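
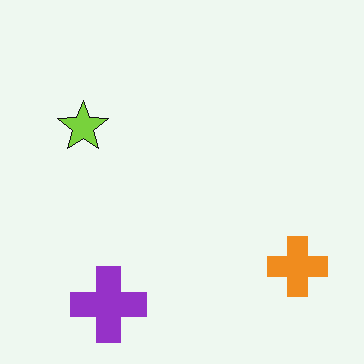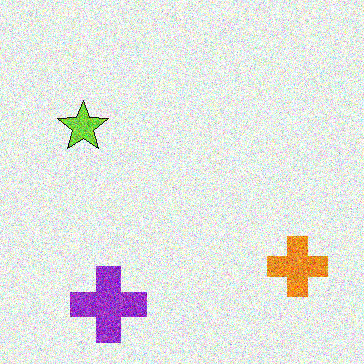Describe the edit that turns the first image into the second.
The second image is the first degraded with strong gaussian noise.

Random speckle covers the whole image, including the flat background.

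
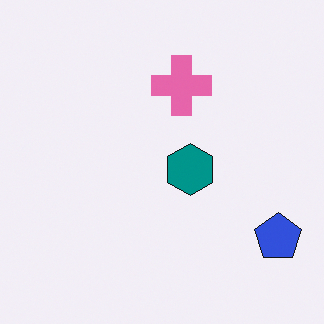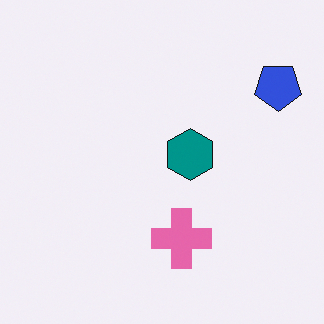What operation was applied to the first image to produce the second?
Flipped vertically (top ↔ bottom).

The pink cross is in the top of the first image and the bottom of the second — shapes on opposite sides of the horizontal midline have swapped in a mirror flip.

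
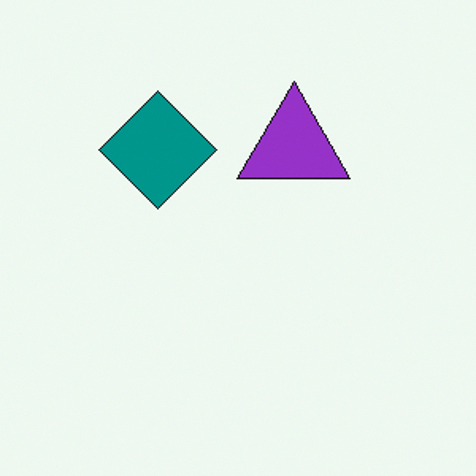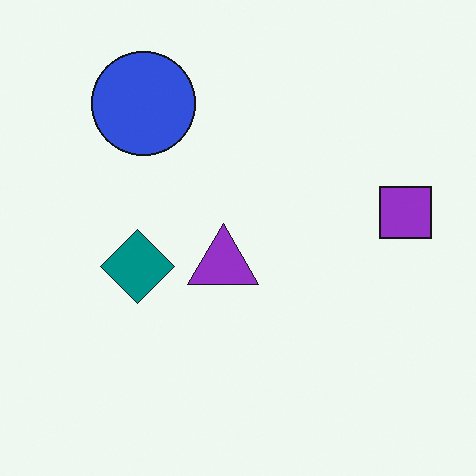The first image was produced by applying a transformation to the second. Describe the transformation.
The image was cropped to a modestly smaller region and rescaled.

The visible shapes are larger and the field of view is narrower; shapes near the original edges may be partly or wholly outside the frame — a crop-and-rescale.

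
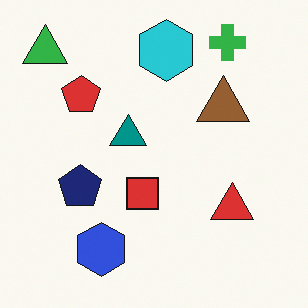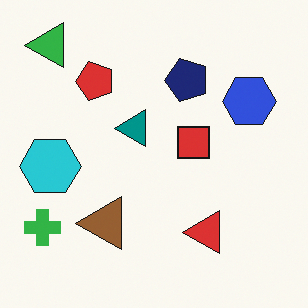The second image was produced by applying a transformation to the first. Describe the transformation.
Transposed (reflected across the top-left ↔ bottom-right diagonal).

Shapes have swapped their row and column positions — what was in the top-right is now in the bottom-left — a diagonal reflection.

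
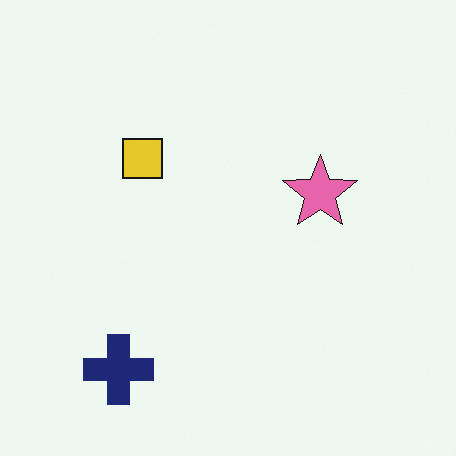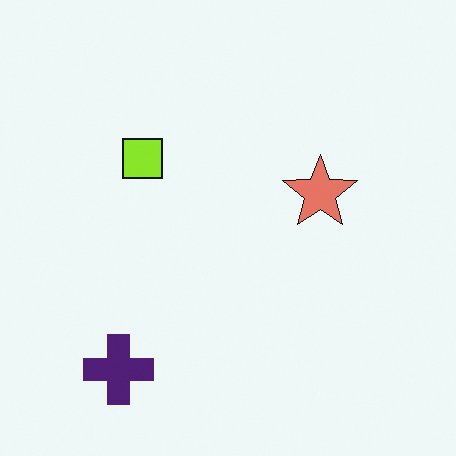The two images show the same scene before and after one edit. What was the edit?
The image was hue-shifted slightly.

Every shape's color has rotated by the same amount around the hue wheel — a uniform hue shift.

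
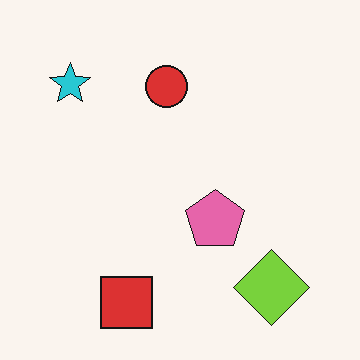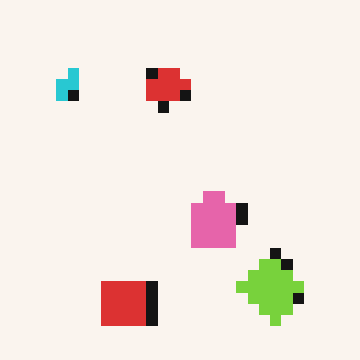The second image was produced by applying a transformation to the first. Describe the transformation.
This is the original image coarsely pixelated.

Shapes are reduced to large square blocks; fine edges and outlines are lost — a downscale-then-upscale (mosaic) effect.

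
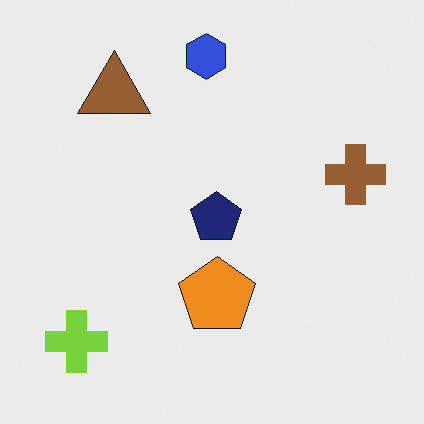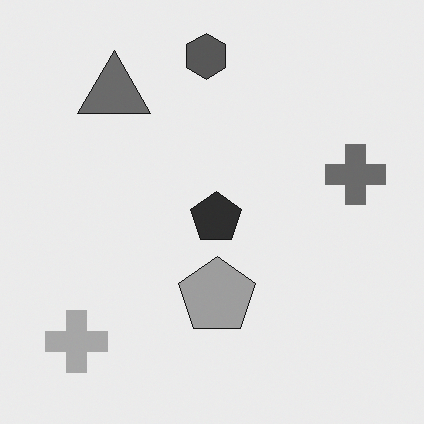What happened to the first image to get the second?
It was converted to grayscale.

All color is removed — every shape is now a shade of grey.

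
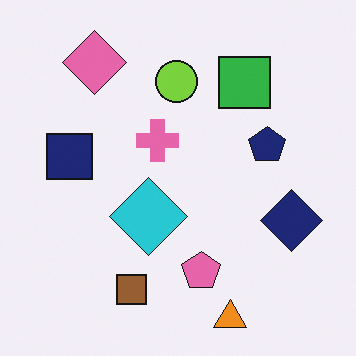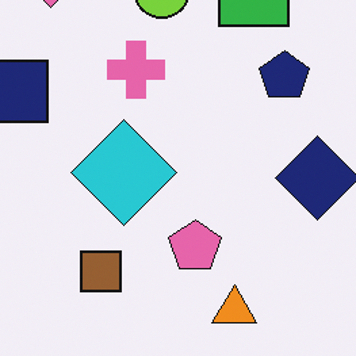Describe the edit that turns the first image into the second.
This is the original image cropped slightly and scaled back up.

The visible shapes are larger and the field of view is narrower; shapes near the original edges may be partly or wholly outside the frame — a crop-and-rescale.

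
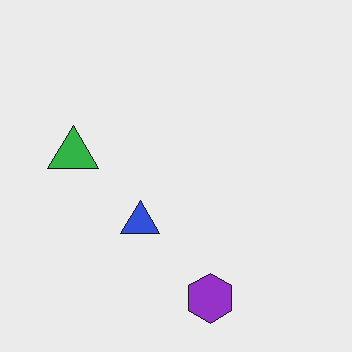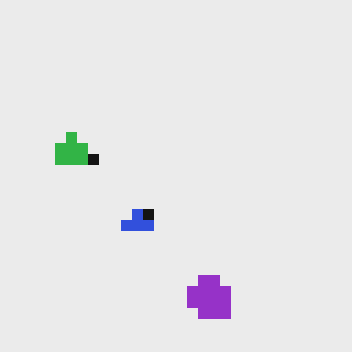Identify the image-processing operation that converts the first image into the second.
It was coarsely pixelated.

Shapes are reduced to large square blocks; fine edges and outlines are lost — a downscale-then-upscale (mosaic) effect.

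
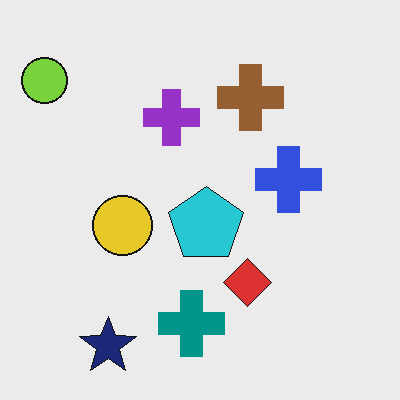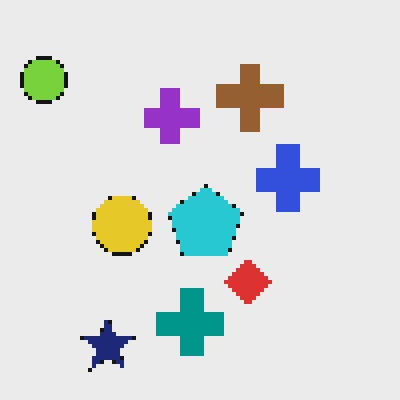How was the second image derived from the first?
This is the original image lightly pixelated (a mild mosaic effect).

Shapes are reduced to large square blocks; fine edges and outlines are lost — a downscale-then-upscale (mosaic) effect.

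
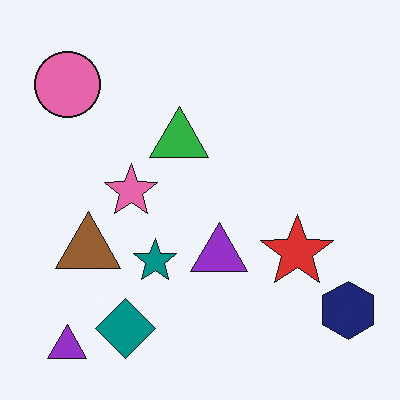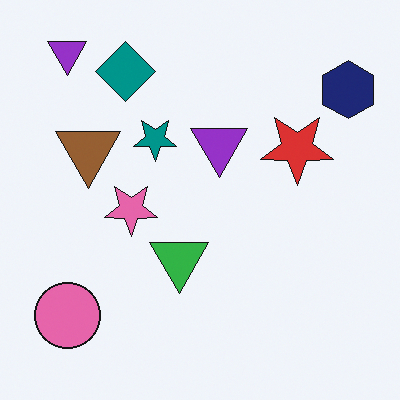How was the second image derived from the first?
This is the original image flipped vertically (top ↔ bottom).

The teal diamond is in the bottom-left of the first image and the top-left of the second — shapes on opposite sides of the horizontal midline have swapped in a mirror flip.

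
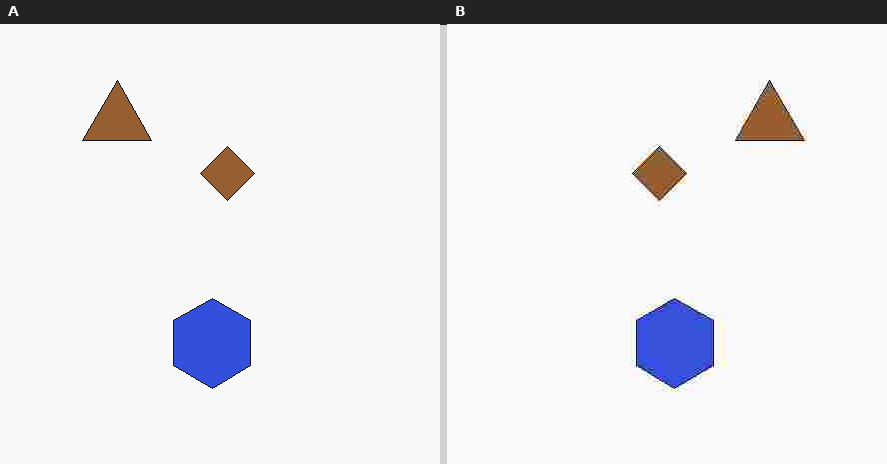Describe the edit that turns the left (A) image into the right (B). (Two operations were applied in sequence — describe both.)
The image was heavily JPEG-compressed with obvious blocking artifacts, then flipped horizontally (left ↔ right).

Blocky 8×8 compression artifacts appear around shape edges and the flat background shows ringing — characteristic JPEG degradation. The brown triangle is in the top-left of the left (A) image and the top-right of the right (B) — shapes on opposite sides of the vertical midline have swapped in a mirror flip.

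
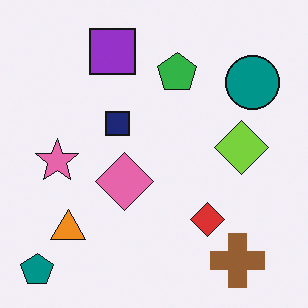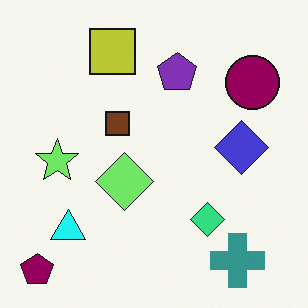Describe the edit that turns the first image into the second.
The image was hue-shifted by a moderate amount.

Every shape's color has rotated by the same amount around the hue wheel — a uniform hue shift.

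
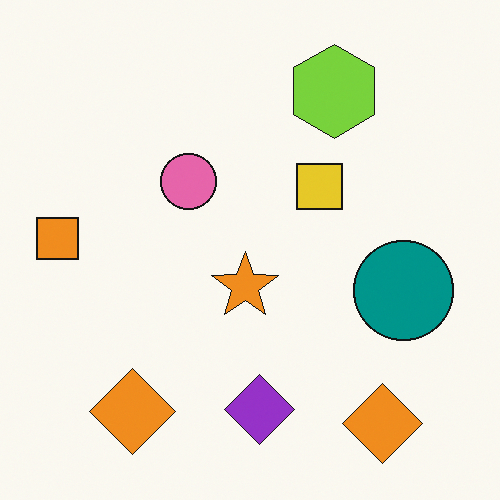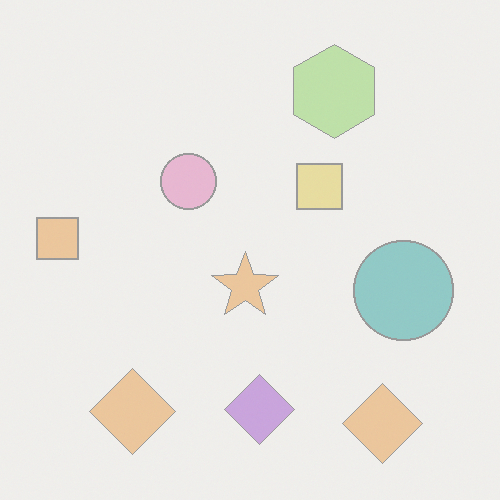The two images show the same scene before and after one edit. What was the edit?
The transformation is: washed out (contrast reduced).

Tones are pushed toward mid-grey across the whole image — a global contrast change.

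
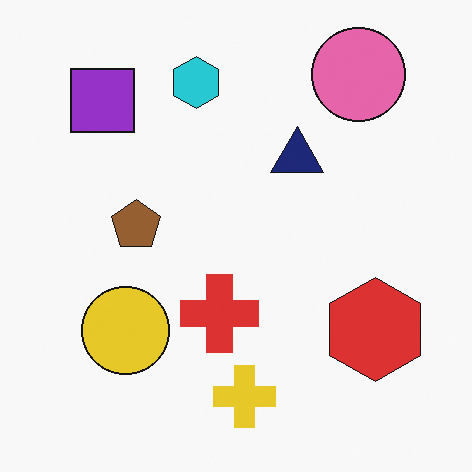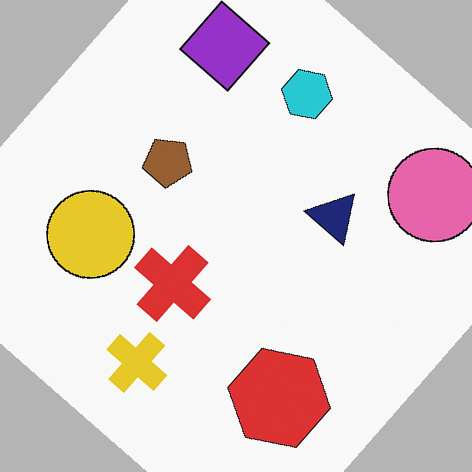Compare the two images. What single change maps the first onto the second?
The transformation is: rotated clockwise by a large amount — several tens of degrees.

Every shape is tilted by the same angle and the image corners show triangular fill wedges — a whole-image rotation by a non-right angle.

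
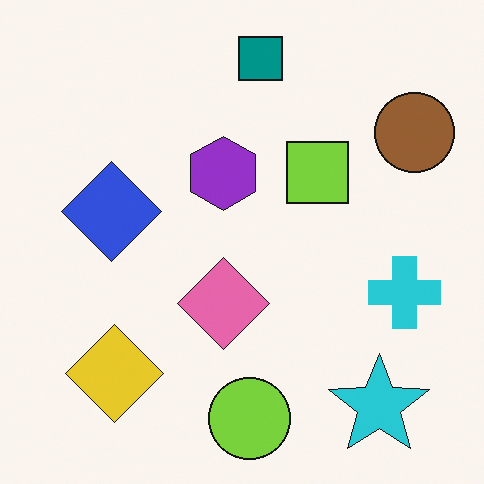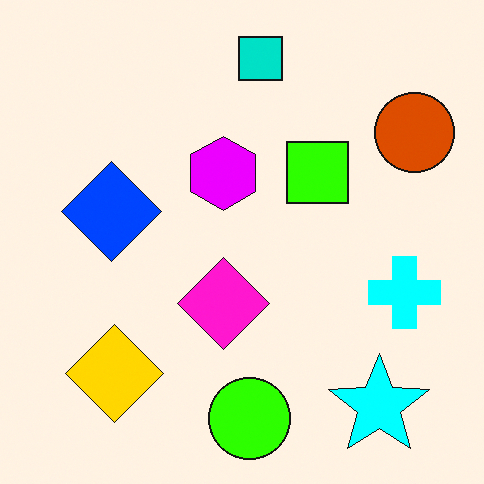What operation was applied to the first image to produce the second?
The second image is the first made much more vivid (saturation change).

All colors are more vivid — a global saturation change.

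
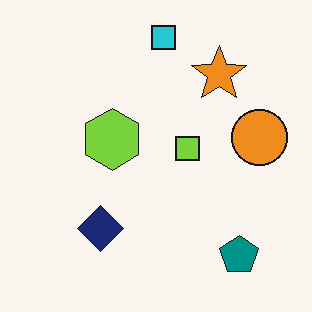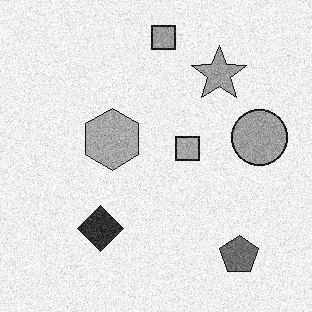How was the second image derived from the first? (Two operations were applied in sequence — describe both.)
The transformation is: degraded with visible gaussian noise, then converted to grayscale.

Random speckle covers the whole image, including the flat background. All color is removed — every shape is now a shade of grey.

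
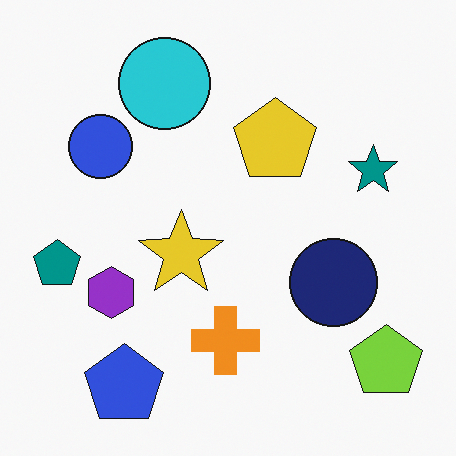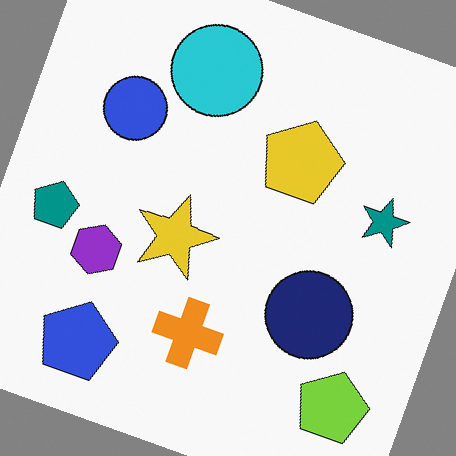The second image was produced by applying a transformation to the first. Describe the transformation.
The second image is the first rotated clockwise by a moderate amount.

Every shape is tilted by the same angle and the image corners show triangular fill wedges — a whole-image rotation by a non-right angle.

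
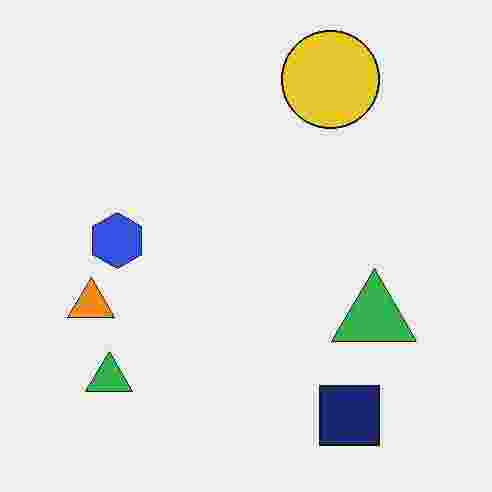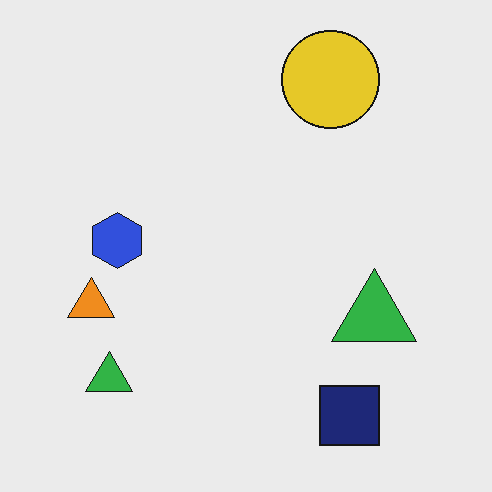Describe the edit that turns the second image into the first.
The image was degraded with heavy JPEG compression.

Blocky 8×8 compression artifacts appear around shape edges and the flat background shows ringing — characteristic JPEG degradation.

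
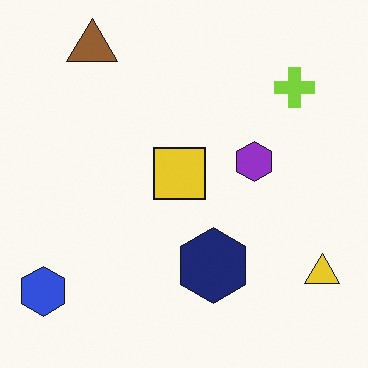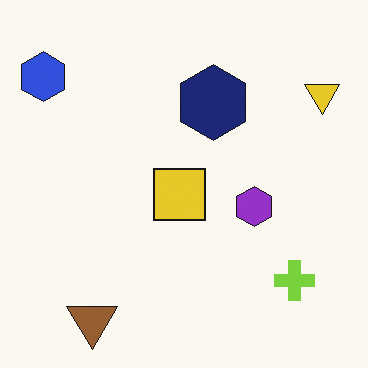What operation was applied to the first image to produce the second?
The image was flipped vertically (top ↔ bottom).

The brown triangle is in the top-left of the first image and the bottom-left of the second — shapes on opposite sides of the horizontal midline have swapped in a mirror flip.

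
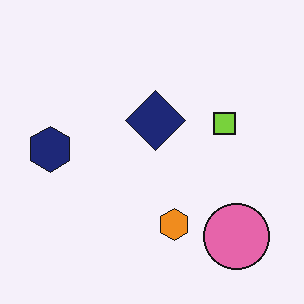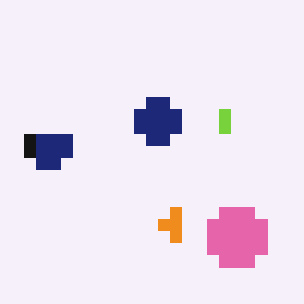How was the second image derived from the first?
The image was heavily pixelated into large blocks.

Shapes are reduced to large square blocks; fine edges and outlines are lost — a downscale-then-upscale (mosaic) effect.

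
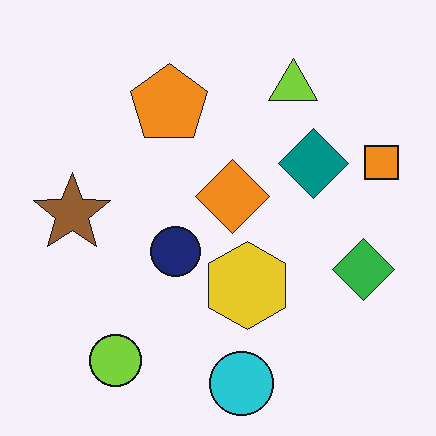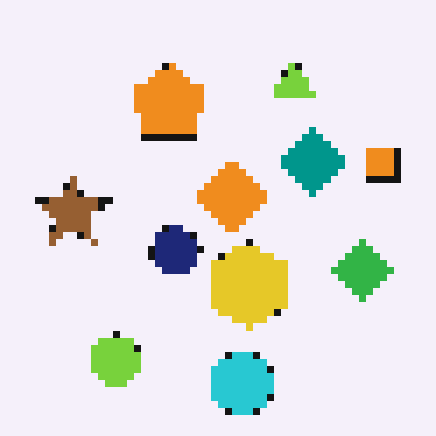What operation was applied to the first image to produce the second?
The image was moderately pixelated.

Shapes are reduced to large square blocks; fine edges and outlines are lost — a downscale-then-upscale (mosaic) effect.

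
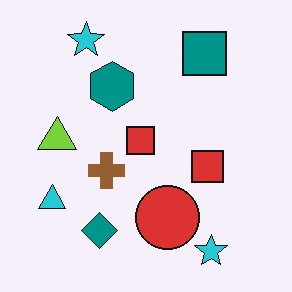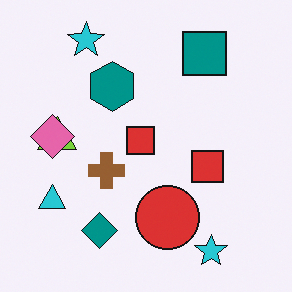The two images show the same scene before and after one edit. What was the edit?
It was overlaid with an additional pink diamond.

A pink diamond appears in the second image that is absent from the first.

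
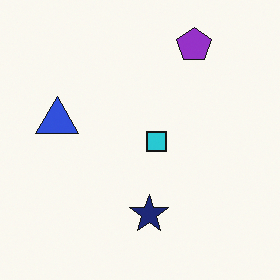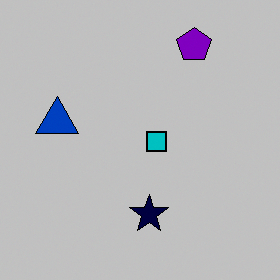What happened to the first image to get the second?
It was aggressively posterized.

Each flat color has snapped to a coarser quantized level — most visibly, the near-white background has dropped to a flat grey.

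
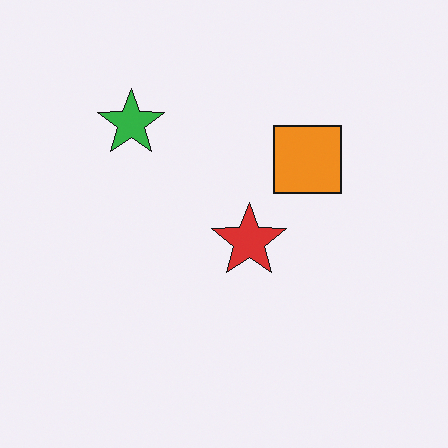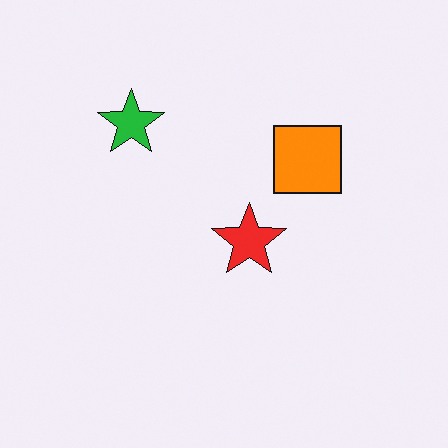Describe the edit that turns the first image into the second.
The second image is the first slightly oversaturated.

All colors are more vivid — a global saturation change.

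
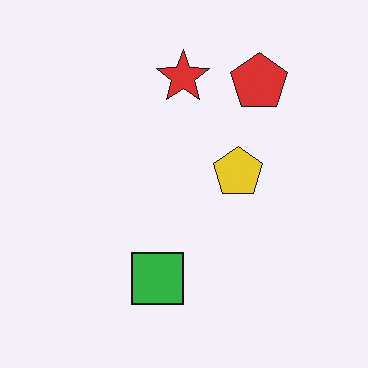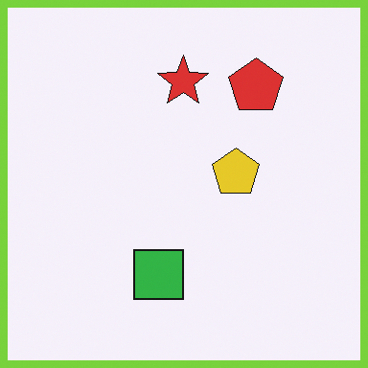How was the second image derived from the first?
It was framed with a lime border.

A solid lime frame runs around the edge of the second image, with the content slightly shrunk inside it.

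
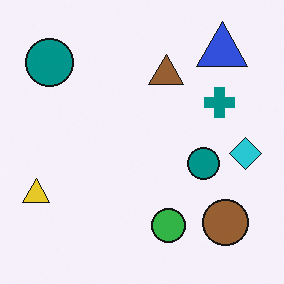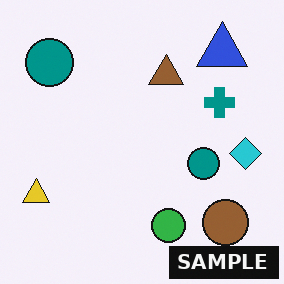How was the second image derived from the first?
It was watermarked with the text "SAMPLE" in the lower-right corner.

A dark label reading "SAMPLE" appears in the lower-right corner.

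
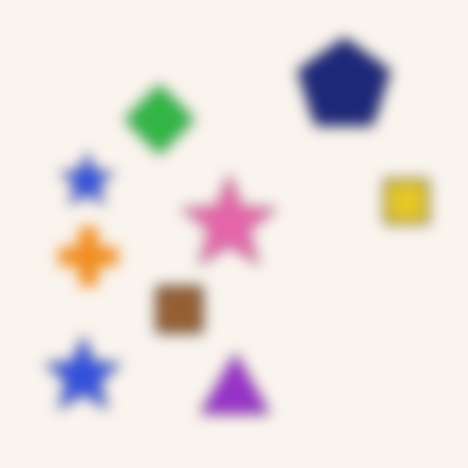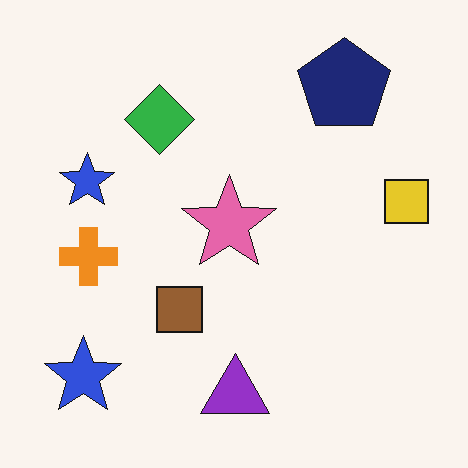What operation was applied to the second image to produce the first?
This is the original image strongly gaussian-blurred.

Shape edges and outlines are uniformly softened across the whole image.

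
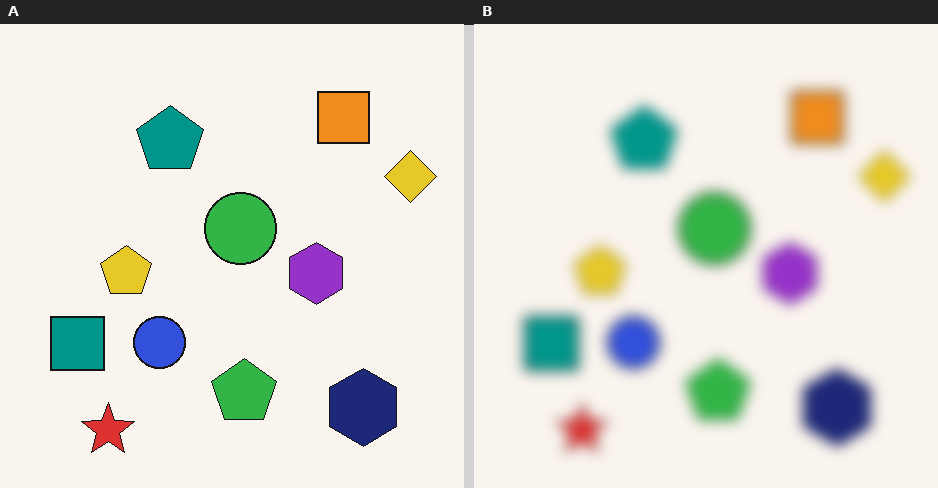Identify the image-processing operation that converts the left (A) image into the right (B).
The transformation is: strongly gaussian-blurred.

Shape edges and outlines are uniformly softened across the whole image.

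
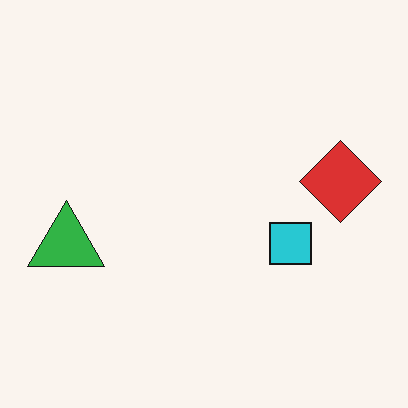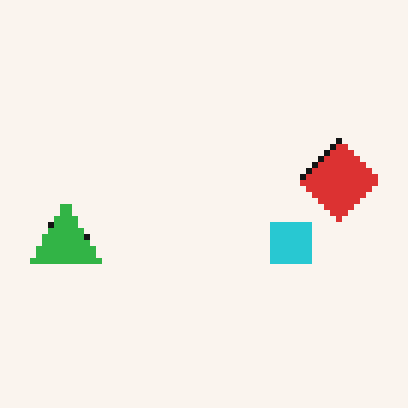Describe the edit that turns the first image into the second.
Moderately pixelated.

Shapes are reduced to large square blocks; fine edges and outlines are lost — a downscale-then-upscale (mosaic) effect.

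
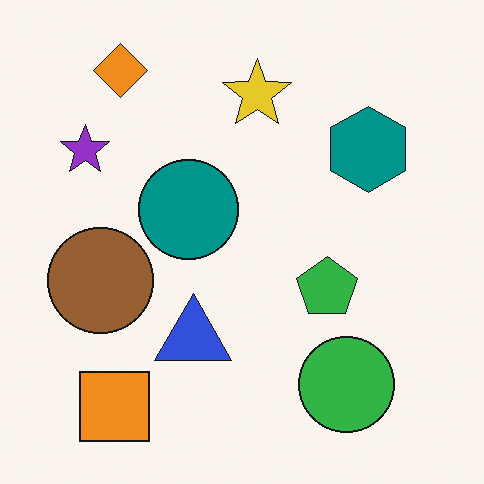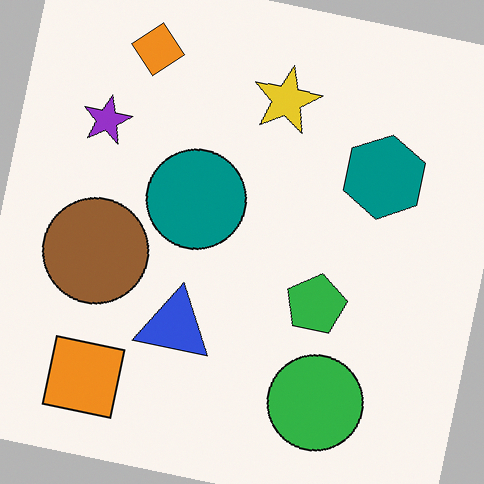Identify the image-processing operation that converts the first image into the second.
The transformation is: rotated clockwise by a small amount.

Every shape is tilted by the same angle and the image corners show triangular fill wedges — a whole-image rotation by a non-right angle.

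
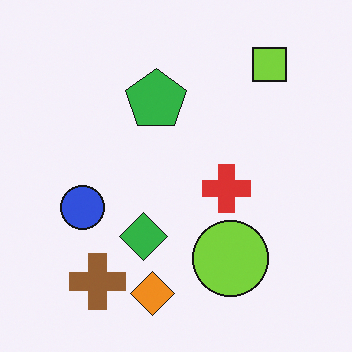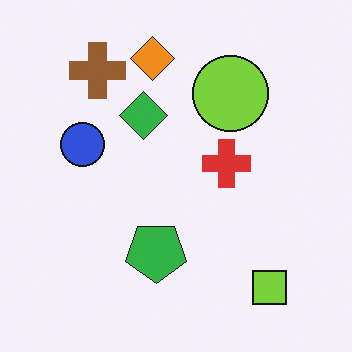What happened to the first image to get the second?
The image was flipped vertically (top ↔ bottom).

The orange diamond is in the bottom of the first image and the top of the second — shapes on opposite sides of the horizontal midline have swapped in a mirror flip.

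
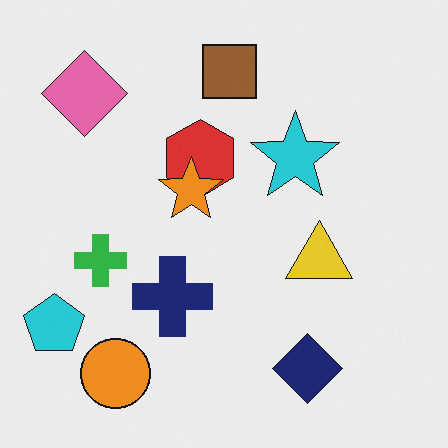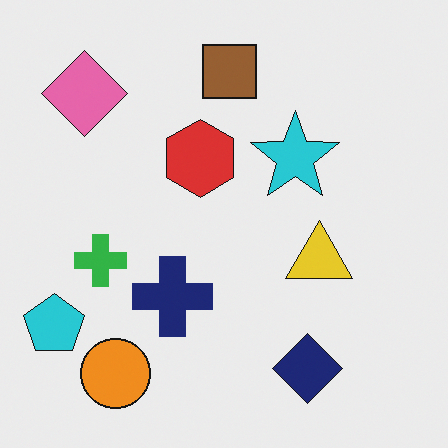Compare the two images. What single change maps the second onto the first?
The first image is the second overlaid with an additional orange star.

An orange star appears in the first image that is absent from the second.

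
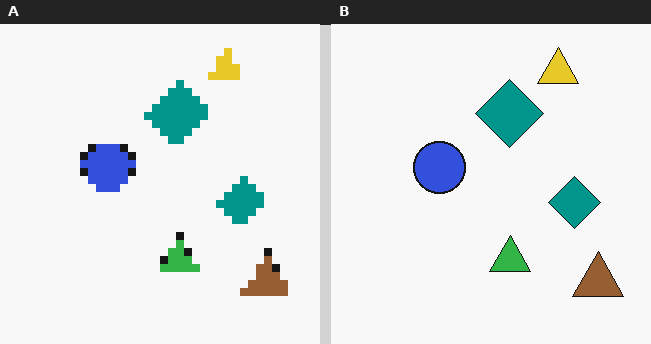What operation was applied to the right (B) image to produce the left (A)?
The image was moderately pixelated.

Shapes are reduced to large square blocks; fine edges and outlines are lost — a downscale-then-upscale (mosaic) effect.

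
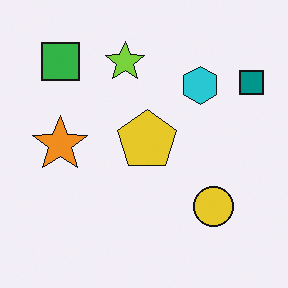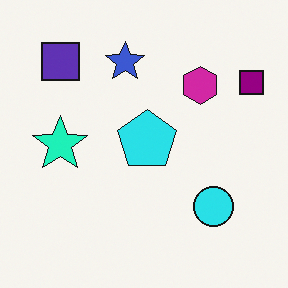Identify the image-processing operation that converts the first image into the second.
Hue-shifted through roughly a third of the color wheel.

Every shape's color has rotated by the same amount around the hue wheel — a uniform hue shift.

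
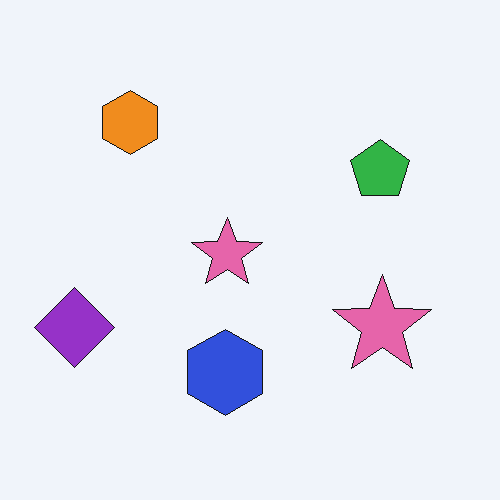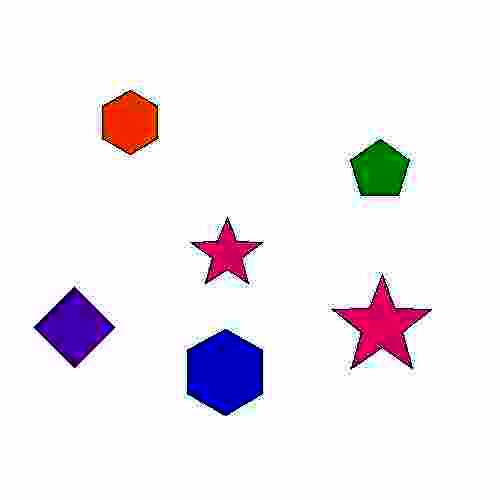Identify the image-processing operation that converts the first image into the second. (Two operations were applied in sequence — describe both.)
The transformation is: heavily JPEG-compressed with obvious blocking artifacts, then given much higher contrast.

Blocky 8×8 compression artifacts appear around shape edges and the flat background shows ringing — characteristic JPEG degradation. Tones are pushed away from mid-grey across the whole image — a global contrast change.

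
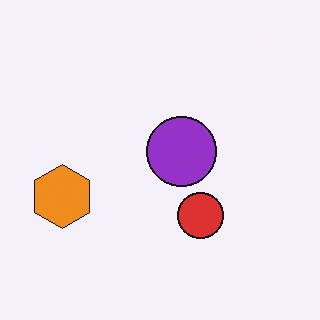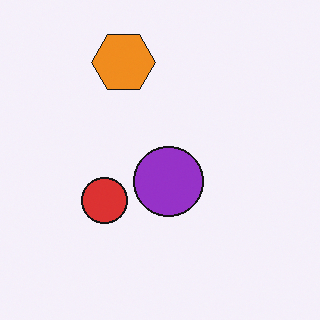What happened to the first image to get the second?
The second image is the first rotated 90° clockwise.

The orange hexagon sits in the left of the first image and the top of the second — consistent with a whole-image 90° clockwise rotation.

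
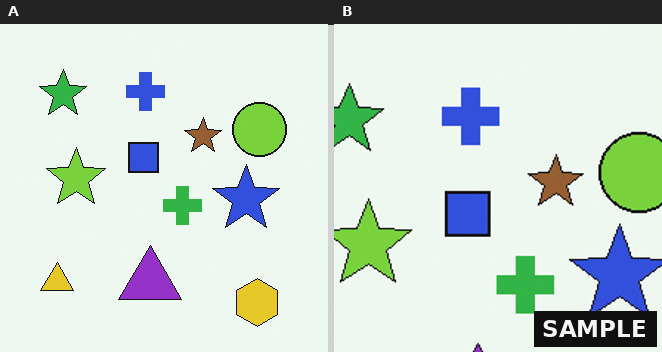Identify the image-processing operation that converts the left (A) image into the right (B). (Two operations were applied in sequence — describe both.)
Cropped to a modestly smaller region and rescaled, then watermarked with the text "SAMPLE" in the lower-right corner.

The visible shapes are larger and the field of view is narrower; shapes near the original edges may be partly or wholly outside the frame — a crop-and-rescale. A dark label reading "SAMPLE" appears in the lower-right corner.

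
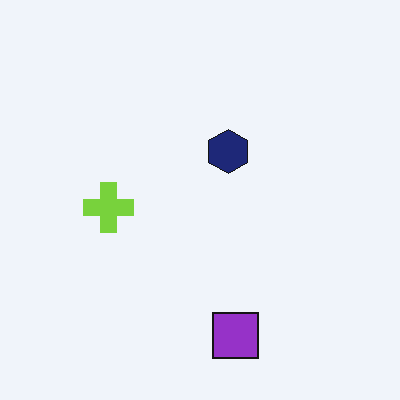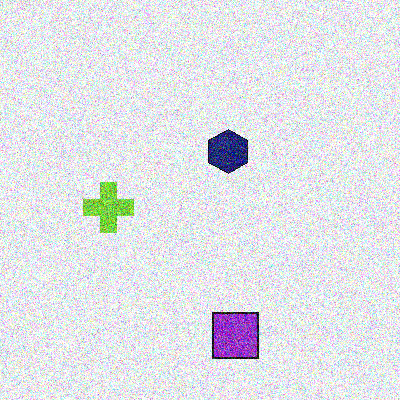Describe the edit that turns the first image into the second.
The transformation is: degraded with a thick layer of grain.

Random speckle covers the whole image, including the flat background.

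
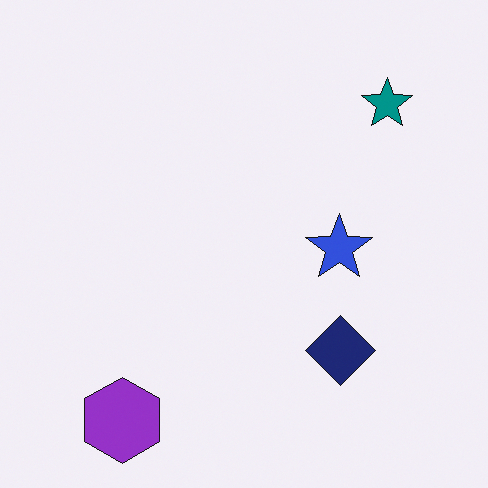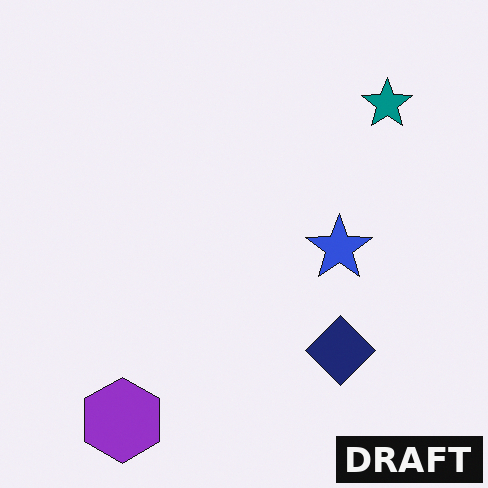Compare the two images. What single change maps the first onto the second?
The image was watermarked with the text "DRAFT" in the lower-right corner.

A dark label reading "DRAFT" appears in the lower-right corner.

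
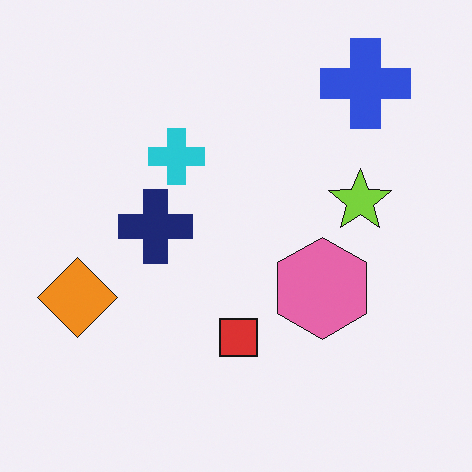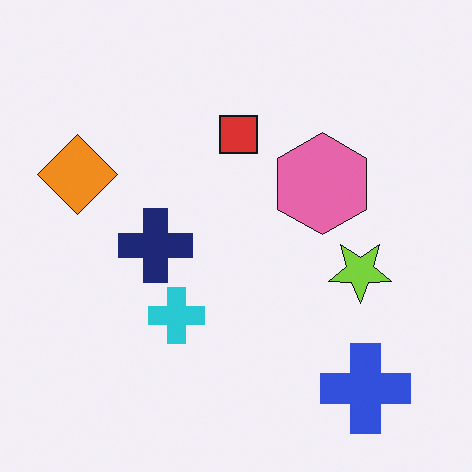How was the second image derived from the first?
It was flipped vertically (top ↔ bottom).

The blue cross is in the top-right of the first image and the bottom-right of the second — shapes on opposite sides of the horizontal midline have swapped in a mirror flip.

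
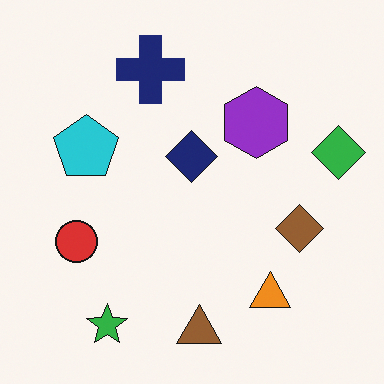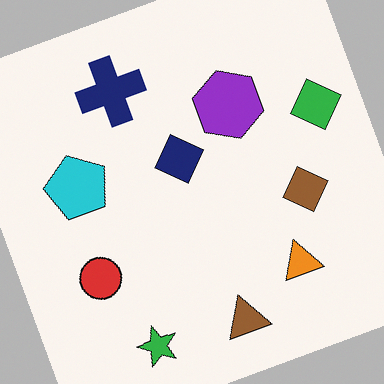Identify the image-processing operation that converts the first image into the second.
It was rotated counter-clockwise by a moderate amount.

Every shape is tilted by the same angle and the image corners show triangular fill wedges — a whole-image rotation by a non-right angle.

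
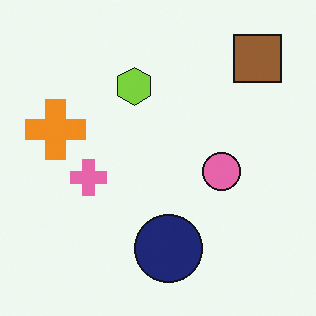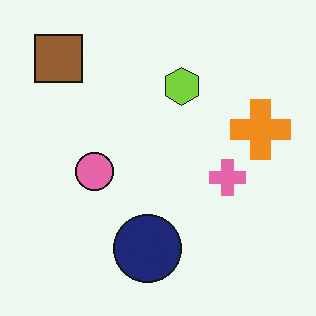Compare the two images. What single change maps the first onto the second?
This is the original image flipped horizontally (left ↔ right).

The orange cross is in the left of the first image and the right of the second — shapes on opposite sides of the vertical midline have swapped in a mirror flip.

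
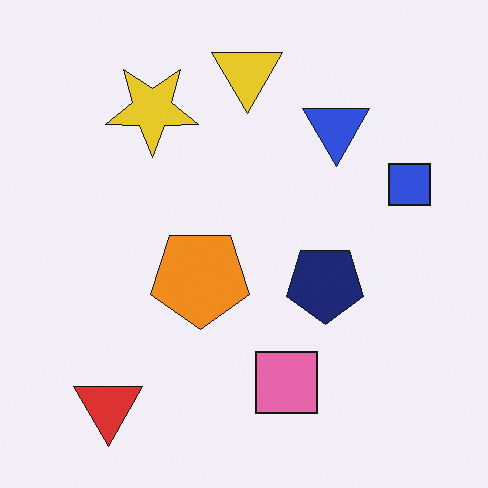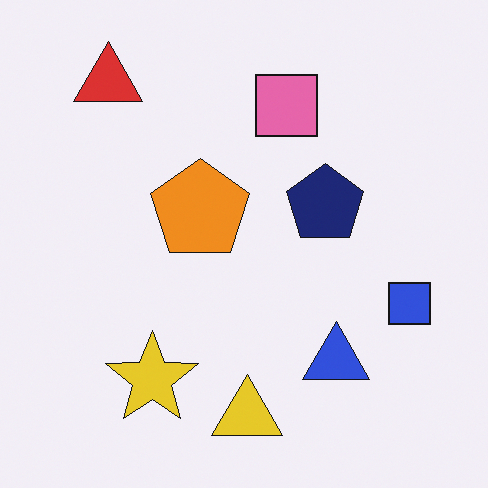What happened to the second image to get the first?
The image was flipped vertically (top ↔ bottom).

The yellow triangle is in the bottom of the second image and the top of the first — shapes on opposite sides of the horizontal midline have swapped in a mirror flip.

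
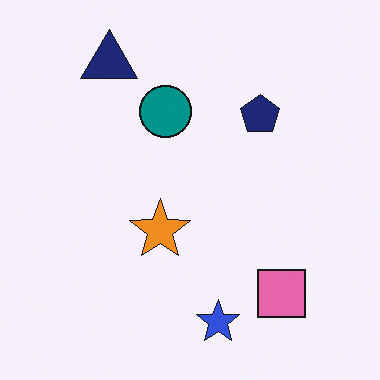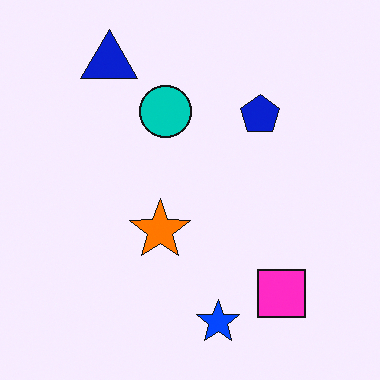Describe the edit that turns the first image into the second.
The transformation is: heavily oversaturated.

All colors are more vivid — a global saturation change.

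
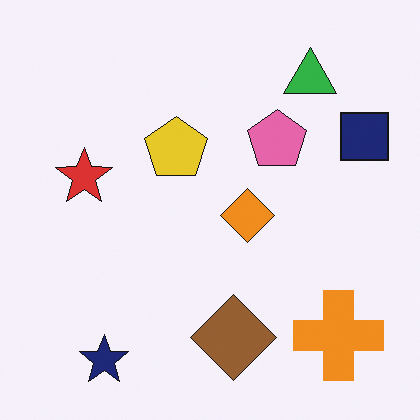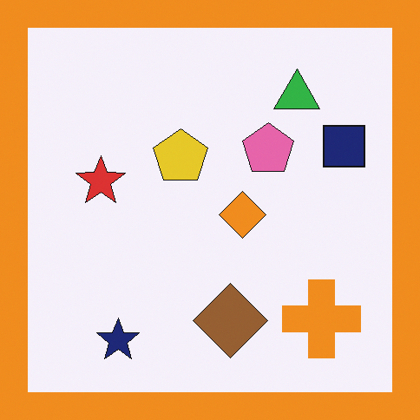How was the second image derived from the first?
The image was framed with a orange border.

A solid orange frame runs around the edge of the second image, with the content slightly shrunk inside it.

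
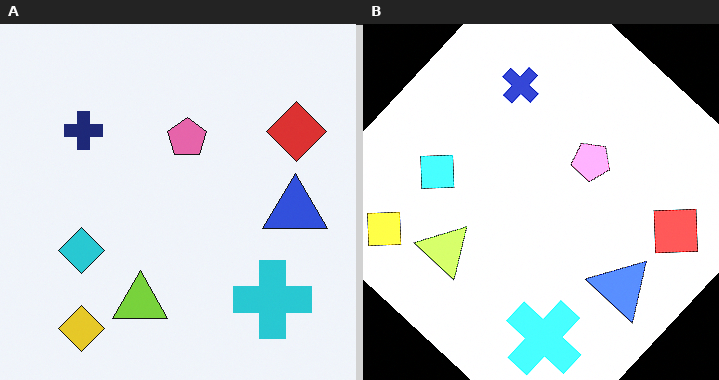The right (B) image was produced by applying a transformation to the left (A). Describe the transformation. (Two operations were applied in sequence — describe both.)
This is the original image rotated clockwise by a large amount — several tens of degrees, then noticeably brightened.

Every shape is tilted by the same angle and the image corners show triangular fill wedges — a whole-image rotation by a non-right angle. Every pixel — background and shapes alike — is uniformly brightened.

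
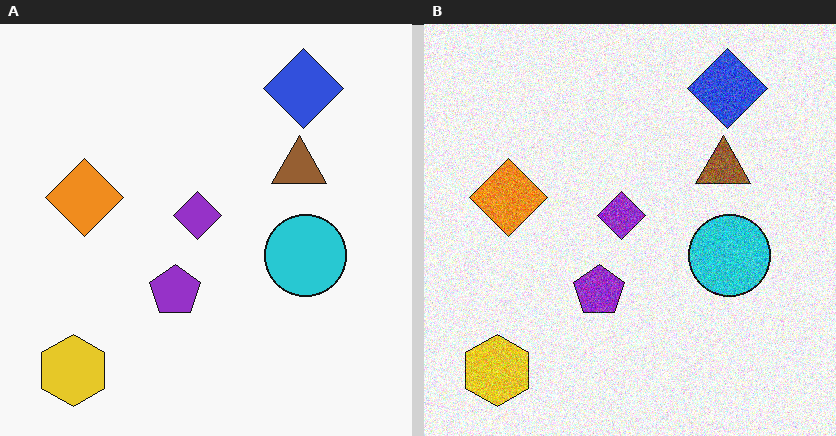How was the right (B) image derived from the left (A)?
This is the original image degraded with a thick layer of grain.

Random speckle covers the whole image, including the flat background.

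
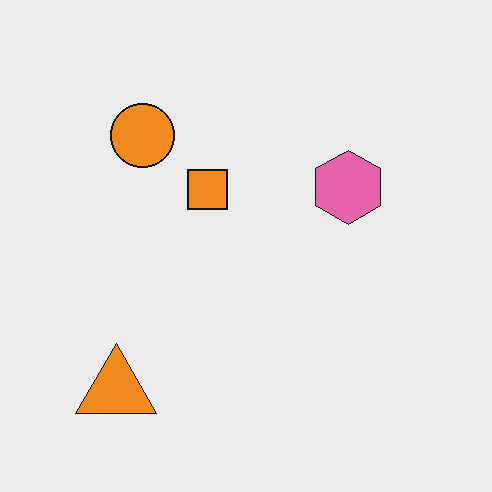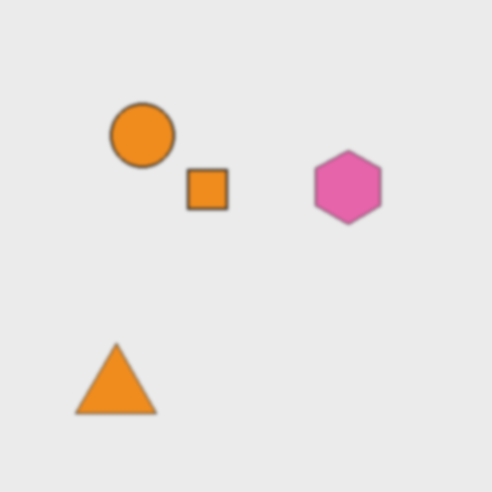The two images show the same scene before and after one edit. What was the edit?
The transformation is: lightly blurred.

Shape edges and outlines are uniformly softened across the whole image.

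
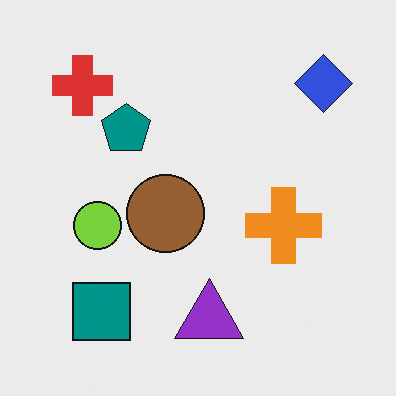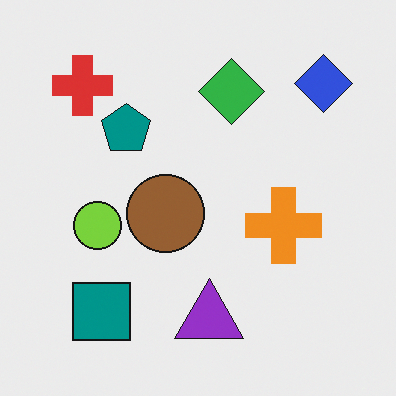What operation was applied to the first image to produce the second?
It was overlaid with an additional green diamond.

A green diamond appears in the second image that is absent from the first.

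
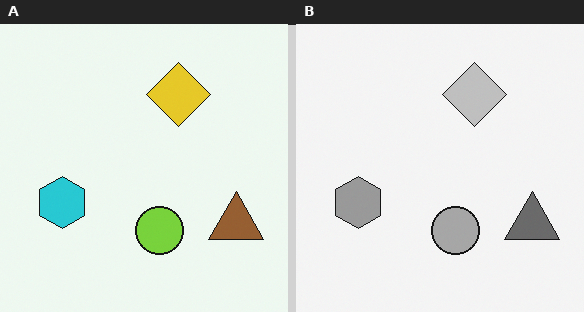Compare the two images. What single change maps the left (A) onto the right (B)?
The image was converted to grayscale.

All color is removed — every shape is now a shade of grey.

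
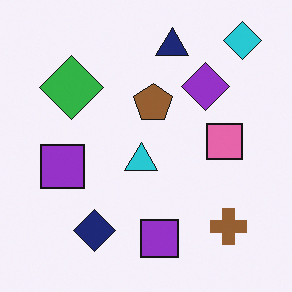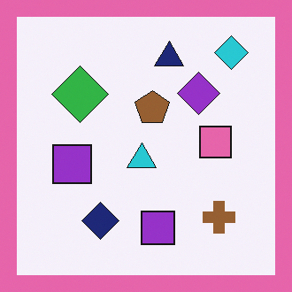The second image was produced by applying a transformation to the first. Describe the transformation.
Framed with a pink border.

A solid pink frame runs around the edge of the second image, with the content slightly shrunk inside it.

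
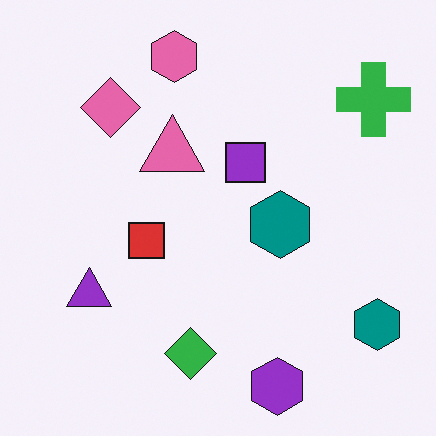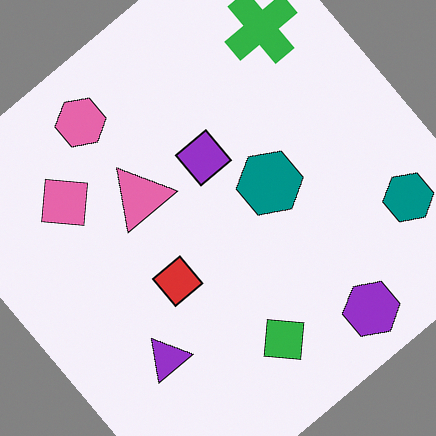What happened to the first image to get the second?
The image was rotated counter-clockwise by a large amount — several tens of degrees.

Every shape is tilted by the same angle and the image corners show triangular fill wedges — a whole-image rotation by a non-right angle.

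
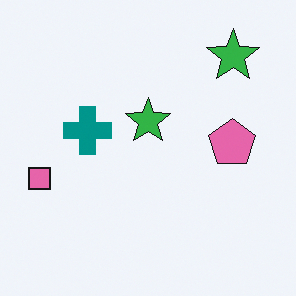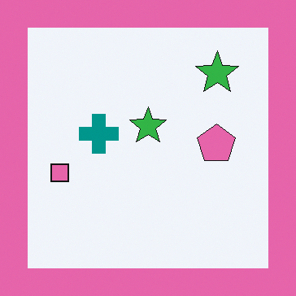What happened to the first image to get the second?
The second image is the first framed with a pink border.

A solid pink frame runs around the edge of the second image, with the content slightly shrunk inside it.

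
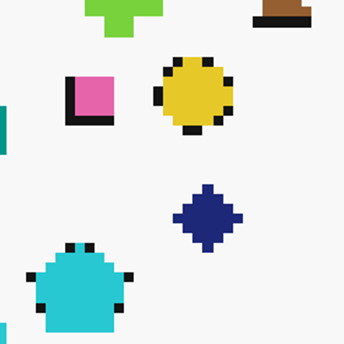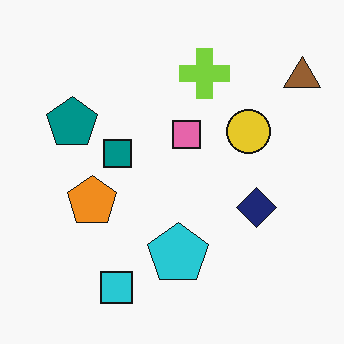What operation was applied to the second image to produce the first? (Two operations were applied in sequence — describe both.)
The first image is the second pixelated into visible square blocks, then cropped tightly and scaled back up.

Shapes are reduced to large square blocks; fine edges and outlines are lost — a downscale-then-upscale (mosaic) effect. The visible shapes are larger and the field of view is narrower; shapes near the original edges may be partly or wholly outside the frame — a crop-and-rescale.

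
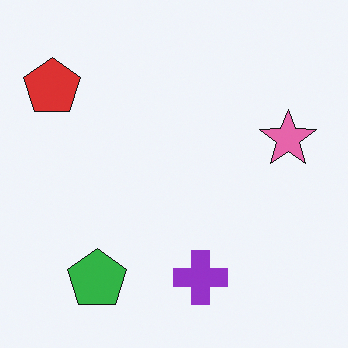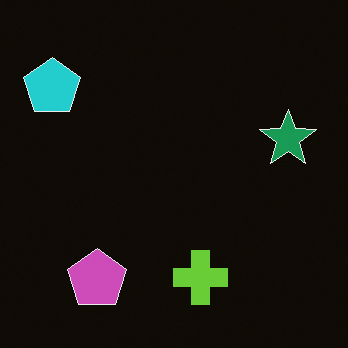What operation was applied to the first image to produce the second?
The second image is the first color-inverted (negative).

The light background has become dark and every shape's color is its complement — a photographic negative.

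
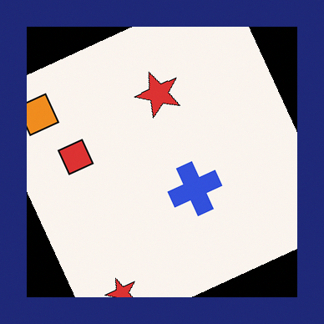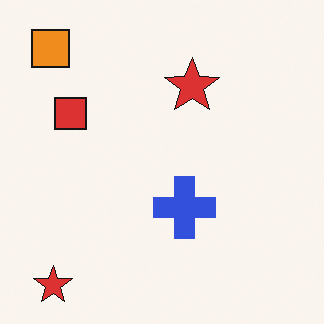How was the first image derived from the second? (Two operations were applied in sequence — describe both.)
This is the original image rotated counter-clockwise by a clearly visible amount, then framed with a navy border.

Every shape is tilted by the same angle and the image corners show triangular fill wedges — a whole-image rotation by a non-right angle. A solid navy frame runs around the edge of the first image, with the content slightly shrunk inside it.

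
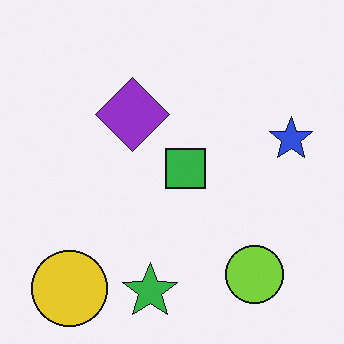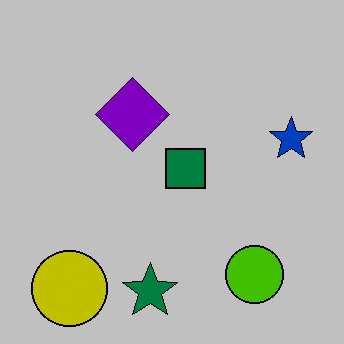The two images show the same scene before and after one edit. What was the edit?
Aggressively posterized.

Each flat color has snapped to a coarser quantized level — most visibly, the near-white background has dropped to a flat grey.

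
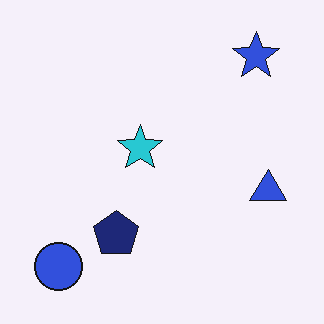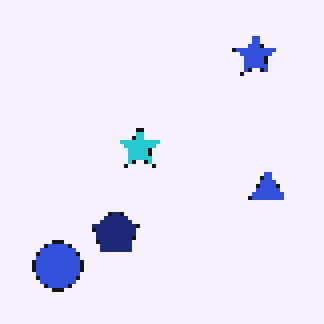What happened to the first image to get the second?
The image was lightly pixelated (a mild mosaic effect).

Shapes are reduced to large square blocks; fine edges and outlines are lost — a downscale-then-upscale (mosaic) effect.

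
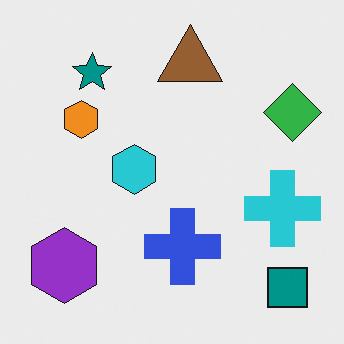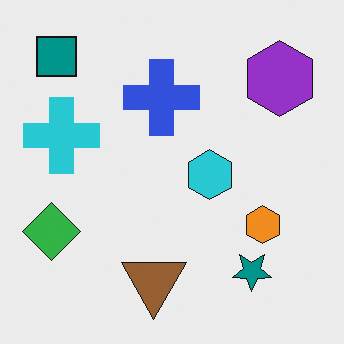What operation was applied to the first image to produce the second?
Rotated 180°.

The teal square sits in the bottom-right of the first image and the top-left of the second — consistent with a whole-image 180° rotation.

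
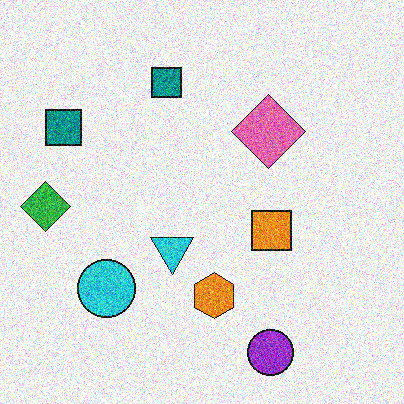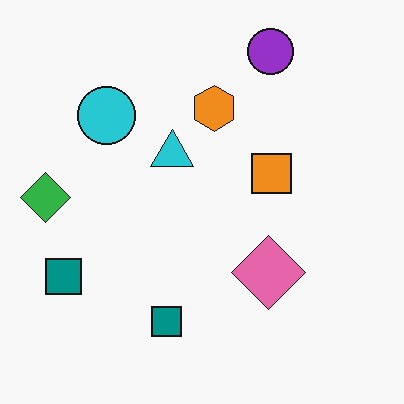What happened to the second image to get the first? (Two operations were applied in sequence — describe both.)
It was degraded with heavy additive noise, then flipped vertically (top ↔ bottom).

Random speckle covers the whole image, including the flat background. The purple circle is in the top-right of the second image and the bottom-right of the first — shapes on opposite sides of the horizontal midline have swapped in a mirror flip.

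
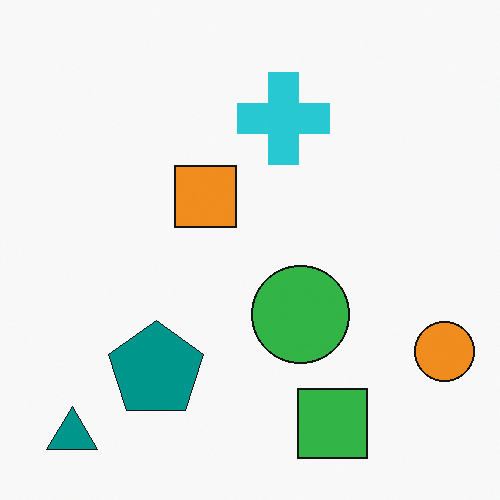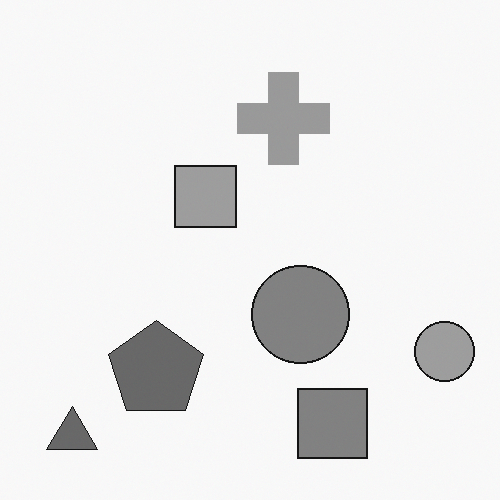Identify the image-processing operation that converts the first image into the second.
The image was converted to grayscale.

All color is removed — every shape is now a shade of grey.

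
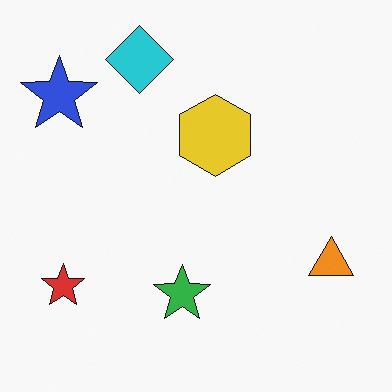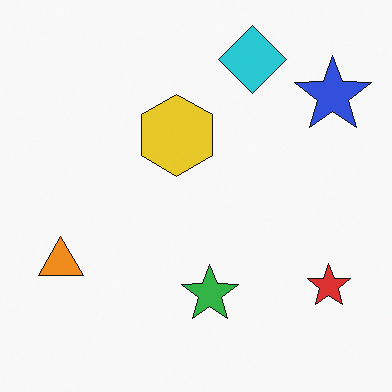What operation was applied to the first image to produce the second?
Flipped horizontally (left ↔ right).

The blue star is in the top-left of the first image and the top-right of the second — shapes on opposite sides of the vertical midline have swapped in a mirror flip.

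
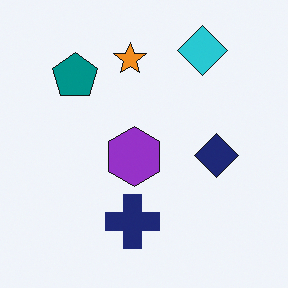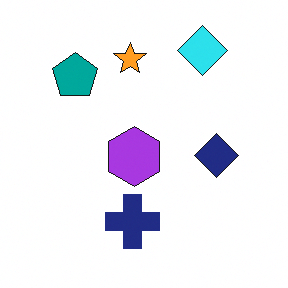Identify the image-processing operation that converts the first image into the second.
The transformation is: slightly brightened.

Every pixel — background and shapes alike — is uniformly brightened.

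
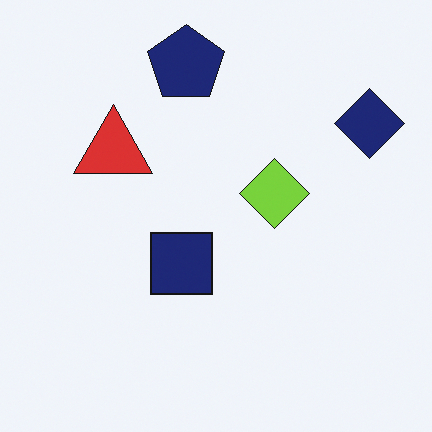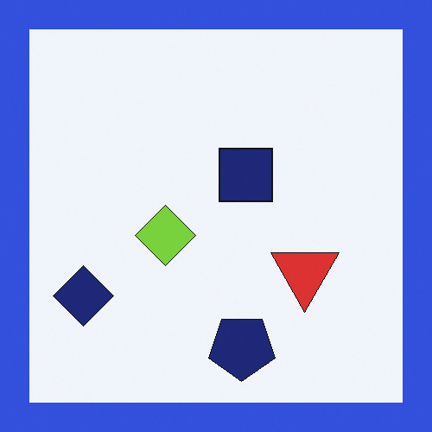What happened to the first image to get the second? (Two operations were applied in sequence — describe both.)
The second image is the first rotated 180°, then framed with a blue border.

The navy diamond sits in the top-right of the first image and the bottom-left of the second — consistent with a whole-image 180° rotation. A solid blue frame runs around the edge of the second image, with the content slightly shrunk inside it.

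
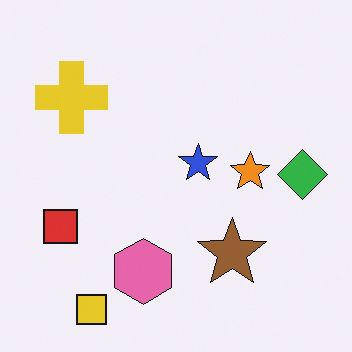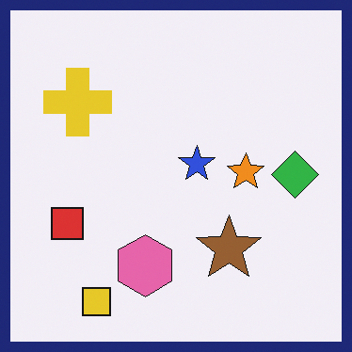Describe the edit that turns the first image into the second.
The second image is the first framed with a navy border.

A solid navy frame runs around the edge of the second image, with the content slightly shrunk inside it.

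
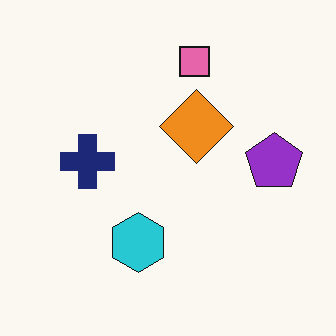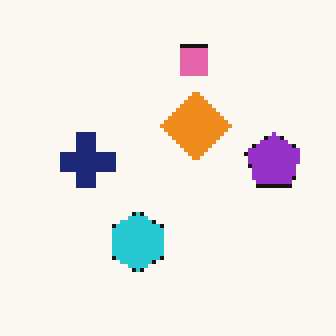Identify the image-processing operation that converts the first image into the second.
Lightly pixelated (a mild mosaic effect).

Shapes are reduced to large square blocks; fine edges and outlines are lost — a downscale-then-upscale (mosaic) effect.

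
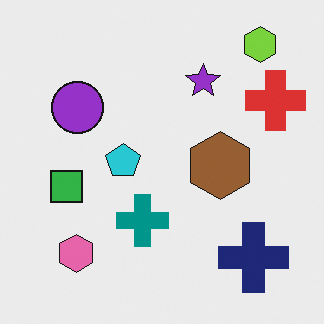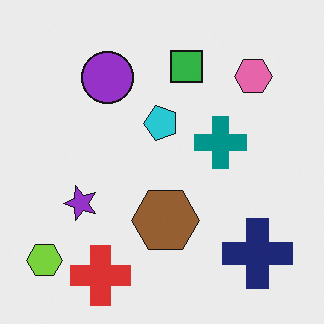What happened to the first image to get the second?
The image was transposed (reflected across the top-left ↔ bottom-right diagonal).

Shapes have swapped their row and column positions — what was in the top-right is now in the bottom-left — a diagonal reflection.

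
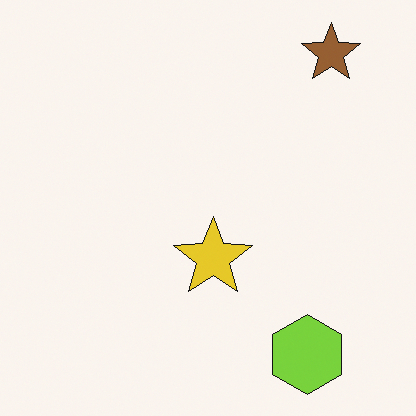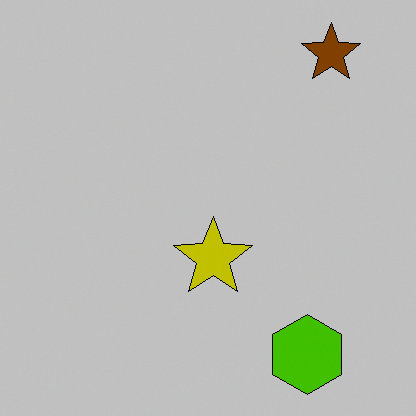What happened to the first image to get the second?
Heavily posterized to just a handful of flat colors.

Each flat color has snapped to a coarser quantized level — most visibly, the near-white background has dropped to a flat grey.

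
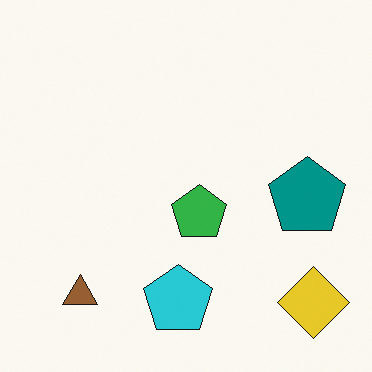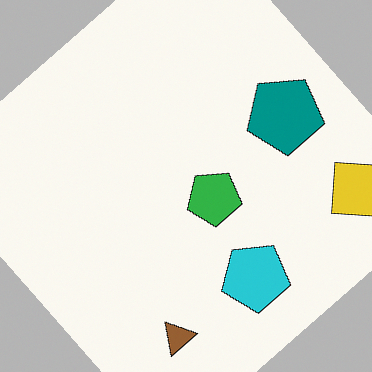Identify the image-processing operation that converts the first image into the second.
The second image is the first rotated counter-clockwise by a large amount — several tens of degrees.

Every shape is tilted by the same angle and the image corners show triangular fill wedges — a whole-image rotation by a non-right angle.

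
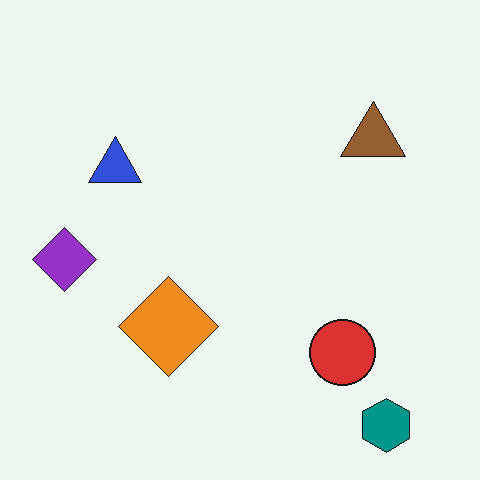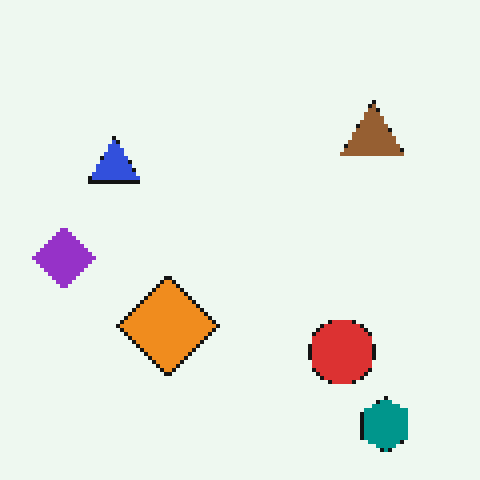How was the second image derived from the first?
It was lightly pixelated (a mild mosaic effect).

Shapes are reduced to large square blocks; fine edges and outlines are lost — a downscale-then-upscale (mosaic) effect.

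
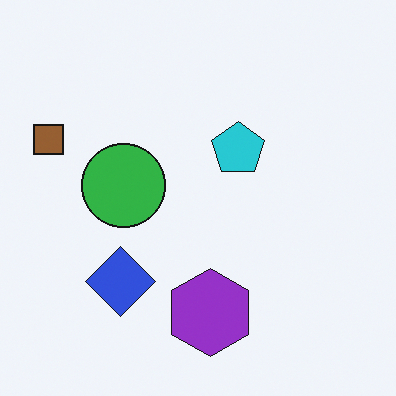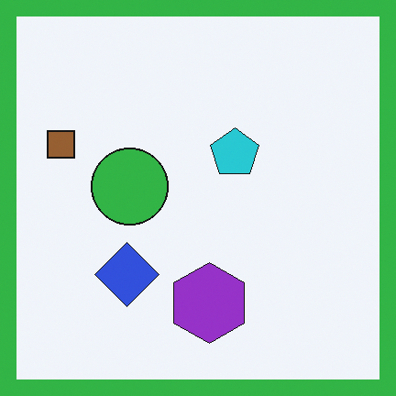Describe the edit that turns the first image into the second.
The second image is the first framed with a green border.

A solid green frame runs around the edge of the second image, with the content slightly shrunk inside it.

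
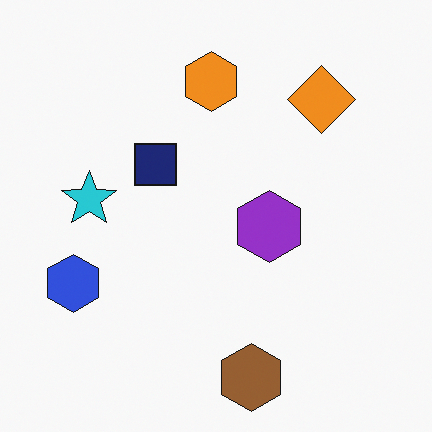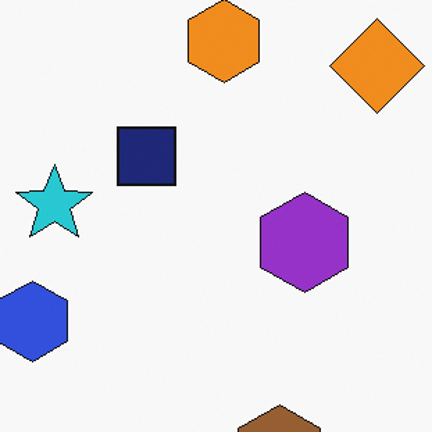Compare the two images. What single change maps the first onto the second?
It was cropped to a modestly smaller region and rescaled.

The visible shapes are larger and the field of view is narrower; shapes near the original edges may be partly or wholly outside the frame — a crop-and-rescale.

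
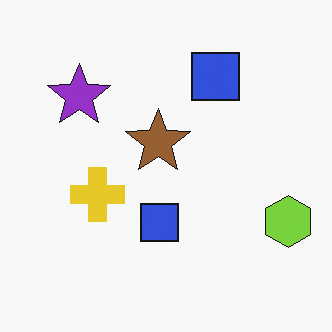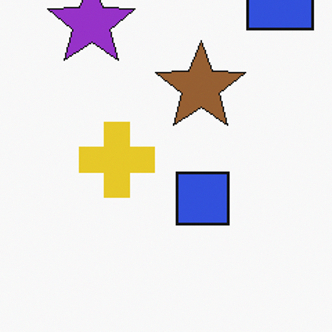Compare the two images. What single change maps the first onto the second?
The second image is the first cropped slightly and scaled back up.

The visible shapes are larger and the field of view is narrower; shapes near the original edges may be partly or wholly outside the frame — a crop-and-rescale.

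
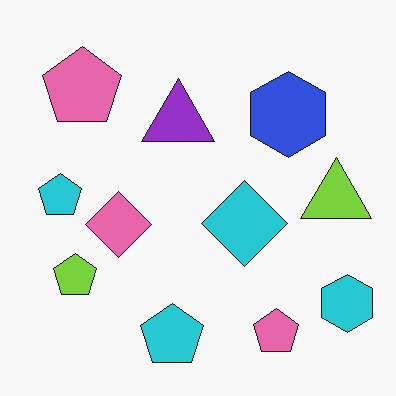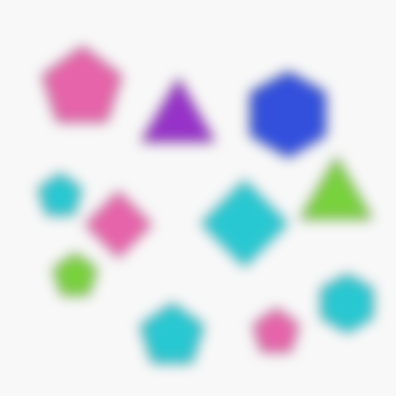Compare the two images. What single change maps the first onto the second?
Strongly gaussian-blurred.

Shape edges and outlines are uniformly softened across the whole image.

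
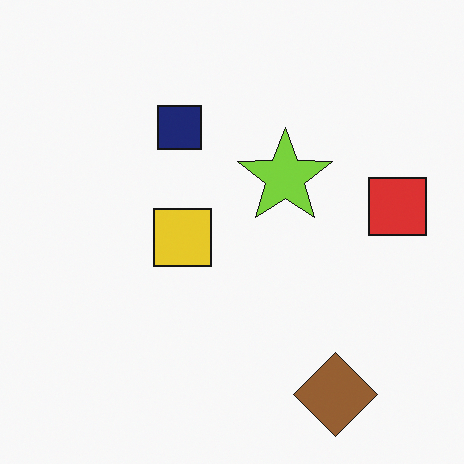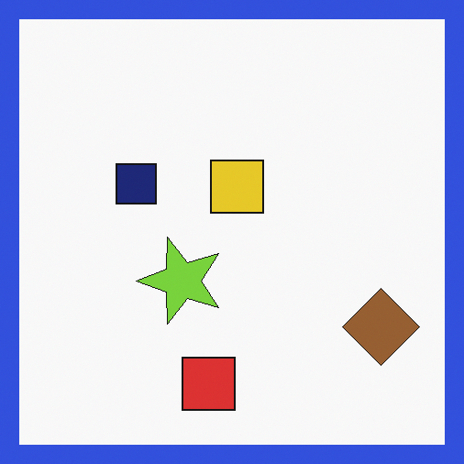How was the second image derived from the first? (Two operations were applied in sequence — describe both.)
Transposed (reflected across the top-left ↔ bottom-right diagonal), then framed with a blue border.

Shapes have swapped their row and column positions — what was in the top-right is now in the bottom-left — a diagonal reflection. A solid blue frame runs around the edge of the second image, with the content slightly shrunk inside it.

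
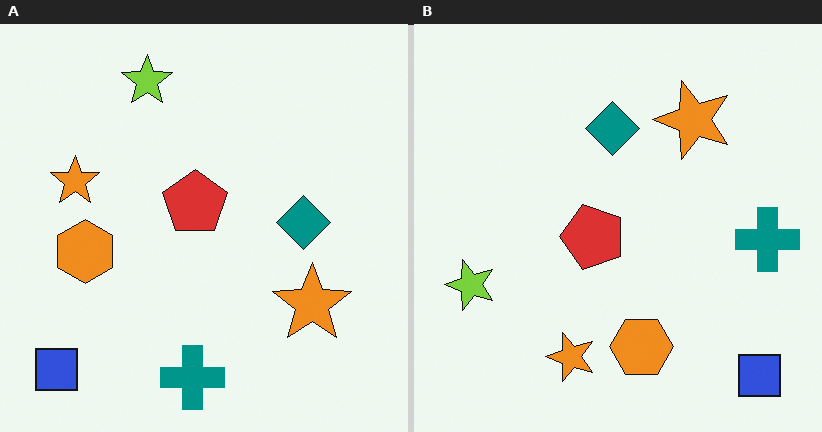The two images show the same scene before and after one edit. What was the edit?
The transformation is: rotated 90° counter-clockwise.

The blue square sits in the bottom-left of the left (A) image and the bottom-right of the right (B) — consistent with a whole-image 90° counter-clockwise rotation.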